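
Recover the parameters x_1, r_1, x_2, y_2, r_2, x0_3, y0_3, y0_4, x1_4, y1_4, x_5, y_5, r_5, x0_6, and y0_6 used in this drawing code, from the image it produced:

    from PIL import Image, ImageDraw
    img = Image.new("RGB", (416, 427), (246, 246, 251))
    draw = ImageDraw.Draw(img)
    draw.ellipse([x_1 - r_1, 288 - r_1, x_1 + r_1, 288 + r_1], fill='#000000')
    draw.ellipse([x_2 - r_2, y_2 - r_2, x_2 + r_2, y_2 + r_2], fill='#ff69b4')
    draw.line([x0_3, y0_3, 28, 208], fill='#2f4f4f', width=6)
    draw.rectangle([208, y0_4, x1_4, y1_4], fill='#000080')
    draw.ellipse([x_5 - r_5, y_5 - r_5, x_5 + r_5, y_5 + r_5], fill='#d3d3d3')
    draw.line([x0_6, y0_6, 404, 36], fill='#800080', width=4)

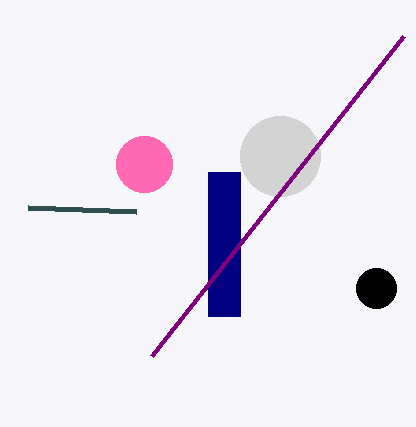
x_1 = 376; r_1 = 20; x_2 = 144; y_2 = 164; r_2 = 28; x0_3 = 136; y0_3 = 212; y0_4 = 172; x1_4 = 240; y1_4 = 316; x_5 = 280; y_5 = 156; r_5 = 40; x0_6 = 152; y0_6 = 356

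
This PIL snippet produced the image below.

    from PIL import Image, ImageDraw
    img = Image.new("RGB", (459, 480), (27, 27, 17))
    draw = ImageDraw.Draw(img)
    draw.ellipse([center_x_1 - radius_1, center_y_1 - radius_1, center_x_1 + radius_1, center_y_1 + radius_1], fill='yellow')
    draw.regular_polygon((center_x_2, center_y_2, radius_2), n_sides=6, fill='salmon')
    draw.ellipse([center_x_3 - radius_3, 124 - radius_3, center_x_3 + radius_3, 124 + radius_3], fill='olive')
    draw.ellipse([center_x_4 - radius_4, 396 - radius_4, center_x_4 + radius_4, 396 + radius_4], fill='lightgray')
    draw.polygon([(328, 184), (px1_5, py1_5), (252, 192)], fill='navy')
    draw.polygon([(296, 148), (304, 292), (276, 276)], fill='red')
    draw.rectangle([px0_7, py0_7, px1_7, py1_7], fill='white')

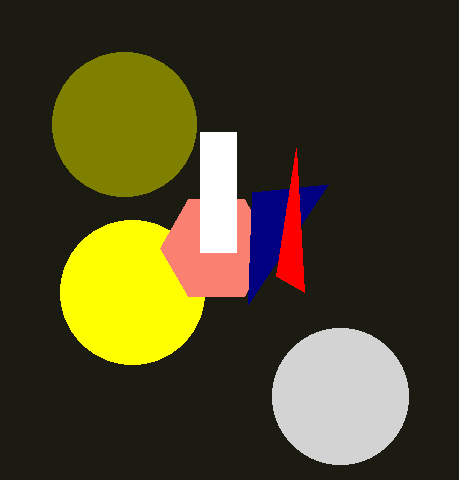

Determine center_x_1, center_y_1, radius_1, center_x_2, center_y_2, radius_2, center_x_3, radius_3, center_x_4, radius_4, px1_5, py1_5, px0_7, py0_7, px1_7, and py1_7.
center_x_1 = 132; center_y_1 = 292; radius_1 = 72; center_x_2 = 216; center_y_2 = 248; radius_2 = 56; center_x_3 = 124; radius_3 = 72; center_x_4 = 340; radius_4 = 68; px1_5 = 248; py1_5 = 304; px0_7 = 200; py0_7 = 132; px1_7 = 236; py1_7 = 252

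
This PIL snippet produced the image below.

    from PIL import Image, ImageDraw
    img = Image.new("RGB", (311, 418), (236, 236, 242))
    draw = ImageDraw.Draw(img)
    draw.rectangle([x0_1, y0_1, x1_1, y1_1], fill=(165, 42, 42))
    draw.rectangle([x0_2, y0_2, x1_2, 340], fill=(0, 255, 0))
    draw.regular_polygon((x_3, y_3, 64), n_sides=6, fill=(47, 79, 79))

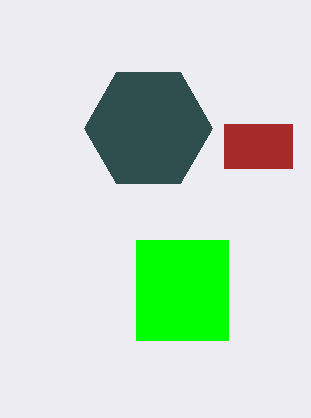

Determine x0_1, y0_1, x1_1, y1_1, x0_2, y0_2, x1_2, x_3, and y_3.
x0_1 = 224
y0_1 = 124
x1_1 = 292
y1_1 = 168
x0_2 = 136
y0_2 = 240
x1_2 = 228
x_3 = 148
y_3 = 128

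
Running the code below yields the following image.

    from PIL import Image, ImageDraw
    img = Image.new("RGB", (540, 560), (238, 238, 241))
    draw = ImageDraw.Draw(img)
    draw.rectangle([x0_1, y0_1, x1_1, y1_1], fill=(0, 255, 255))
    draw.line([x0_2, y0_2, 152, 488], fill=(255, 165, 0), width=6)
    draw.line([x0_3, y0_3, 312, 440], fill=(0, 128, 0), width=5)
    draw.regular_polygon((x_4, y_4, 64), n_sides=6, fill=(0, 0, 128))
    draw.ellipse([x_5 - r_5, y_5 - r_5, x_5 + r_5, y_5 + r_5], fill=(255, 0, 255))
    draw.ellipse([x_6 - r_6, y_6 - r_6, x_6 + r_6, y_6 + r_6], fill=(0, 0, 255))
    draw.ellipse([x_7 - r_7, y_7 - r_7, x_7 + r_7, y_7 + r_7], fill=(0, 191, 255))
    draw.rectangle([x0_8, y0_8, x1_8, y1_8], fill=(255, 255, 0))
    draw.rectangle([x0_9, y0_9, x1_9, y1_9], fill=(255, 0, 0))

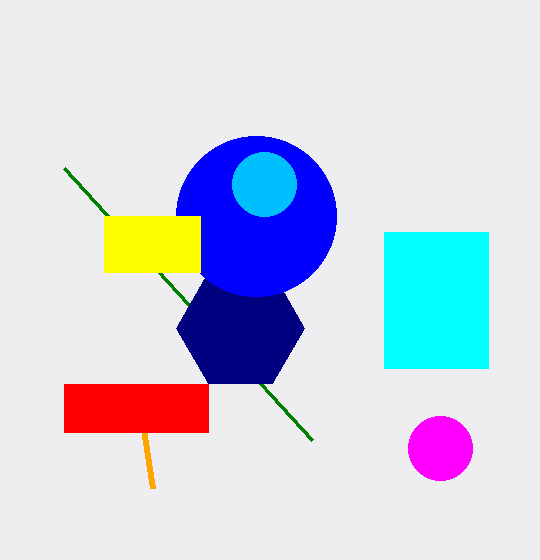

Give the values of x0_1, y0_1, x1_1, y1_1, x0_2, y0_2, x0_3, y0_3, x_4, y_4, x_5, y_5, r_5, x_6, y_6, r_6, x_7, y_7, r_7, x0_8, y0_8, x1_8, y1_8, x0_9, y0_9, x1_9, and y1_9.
x0_1 = 384; y0_1 = 232; x1_1 = 488; y1_1 = 368; x0_2 = 136; y0_2 = 384; x0_3 = 64; y0_3 = 168; x_4 = 240; y_4 = 328; x_5 = 440; y_5 = 448; r_5 = 32; x_6 = 256; y_6 = 216; r_6 = 80; x_7 = 264; y_7 = 184; r_7 = 32; x0_8 = 104; y0_8 = 216; x1_8 = 200; y1_8 = 272; x0_9 = 64; y0_9 = 384; x1_9 = 208; y1_9 = 432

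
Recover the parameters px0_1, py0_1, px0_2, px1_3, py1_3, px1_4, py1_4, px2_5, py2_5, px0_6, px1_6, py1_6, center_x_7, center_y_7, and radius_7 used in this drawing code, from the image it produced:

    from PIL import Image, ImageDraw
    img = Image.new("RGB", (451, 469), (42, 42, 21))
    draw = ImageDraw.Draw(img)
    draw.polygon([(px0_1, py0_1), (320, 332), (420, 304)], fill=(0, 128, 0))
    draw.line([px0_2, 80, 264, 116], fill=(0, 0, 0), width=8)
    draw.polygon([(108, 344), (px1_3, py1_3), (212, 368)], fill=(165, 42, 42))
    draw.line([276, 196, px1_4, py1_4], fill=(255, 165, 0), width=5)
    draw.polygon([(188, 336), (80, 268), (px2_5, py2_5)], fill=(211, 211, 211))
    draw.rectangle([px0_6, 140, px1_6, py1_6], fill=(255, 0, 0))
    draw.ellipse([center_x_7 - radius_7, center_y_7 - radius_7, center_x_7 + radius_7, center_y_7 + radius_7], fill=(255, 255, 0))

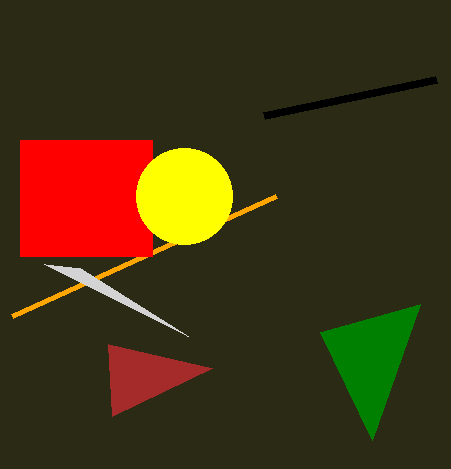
px0_1 = 372; py0_1 = 440; px0_2 = 436; px1_3 = 112; py1_3 = 416; px1_4 = 12; py1_4 = 316; px2_5 = 44; py2_5 = 264; px0_6 = 20; px1_6 = 152; py1_6 = 256; center_x_7 = 184; center_y_7 = 196; radius_7 = 48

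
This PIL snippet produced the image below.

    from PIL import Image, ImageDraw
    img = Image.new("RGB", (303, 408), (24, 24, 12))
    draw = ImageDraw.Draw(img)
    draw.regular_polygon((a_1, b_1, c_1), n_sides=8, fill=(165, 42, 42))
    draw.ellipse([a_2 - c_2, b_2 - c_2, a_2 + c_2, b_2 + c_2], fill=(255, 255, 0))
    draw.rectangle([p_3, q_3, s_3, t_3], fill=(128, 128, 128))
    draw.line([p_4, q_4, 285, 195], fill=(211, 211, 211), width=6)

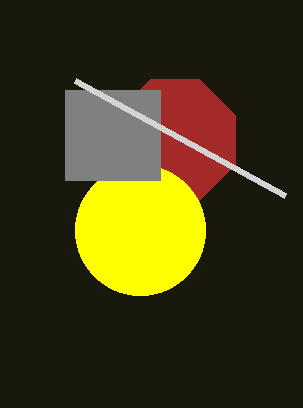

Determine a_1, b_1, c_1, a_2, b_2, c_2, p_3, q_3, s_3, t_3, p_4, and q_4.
a_1 = 175; b_1 = 140; c_1 = 65; a_2 = 140; b_2 = 230; c_2 = 65; p_3 = 65; q_3 = 90; s_3 = 160; t_3 = 180; p_4 = 75; q_4 = 80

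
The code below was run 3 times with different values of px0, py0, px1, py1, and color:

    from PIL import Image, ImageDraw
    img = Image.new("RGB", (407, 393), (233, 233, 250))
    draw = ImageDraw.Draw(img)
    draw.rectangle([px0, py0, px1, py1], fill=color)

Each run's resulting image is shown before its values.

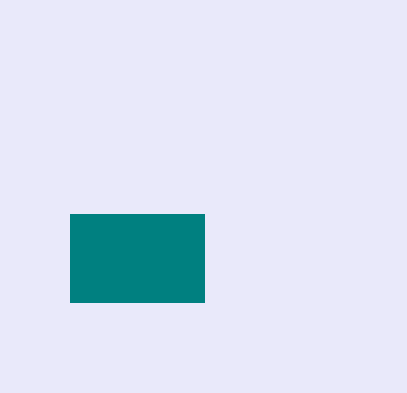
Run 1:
px0 = 70
py0 = 214
px1 = 204
py1 = 302
color = 'teal'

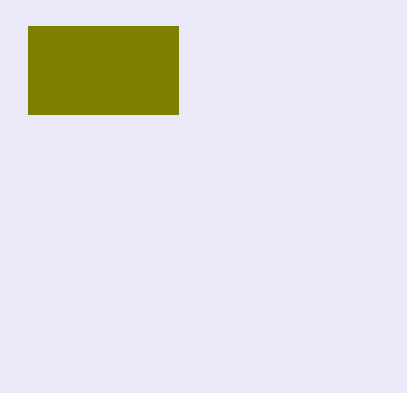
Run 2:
px0 = 28
py0 = 26
px1 = 178
py1 = 114
color = 'olive'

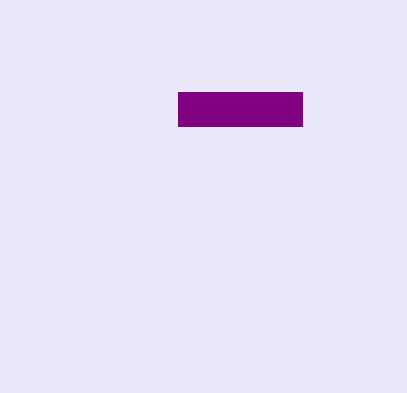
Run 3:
px0 = 178, py0 = 92, px1 = 302, py1 = 126, color = 'purple'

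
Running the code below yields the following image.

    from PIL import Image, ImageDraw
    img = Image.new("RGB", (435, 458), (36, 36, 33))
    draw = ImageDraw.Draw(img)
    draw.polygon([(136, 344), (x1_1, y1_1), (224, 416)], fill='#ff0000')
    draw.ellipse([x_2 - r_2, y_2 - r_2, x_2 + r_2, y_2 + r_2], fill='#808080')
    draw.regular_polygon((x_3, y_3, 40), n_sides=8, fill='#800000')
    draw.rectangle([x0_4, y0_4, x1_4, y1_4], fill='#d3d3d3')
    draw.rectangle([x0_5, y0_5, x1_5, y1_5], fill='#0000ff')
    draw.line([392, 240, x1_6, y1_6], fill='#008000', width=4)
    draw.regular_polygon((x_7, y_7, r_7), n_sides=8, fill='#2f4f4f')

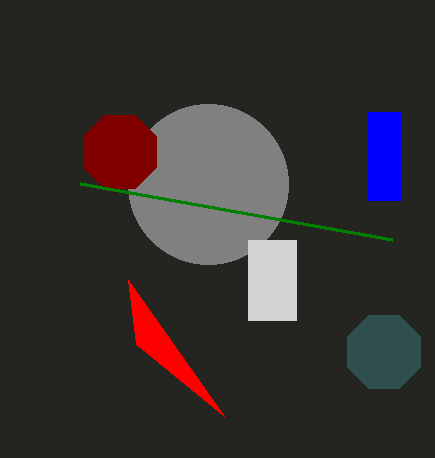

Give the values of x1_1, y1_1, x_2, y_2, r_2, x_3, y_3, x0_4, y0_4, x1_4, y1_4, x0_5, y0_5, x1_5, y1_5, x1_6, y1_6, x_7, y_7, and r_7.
x1_1 = 128
y1_1 = 280
x_2 = 208
y_2 = 184
r_2 = 80
x_3 = 120
y_3 = 152
x0_4 = 248
y0_4 = 240
x1_4 = 296
y1_4 = 320
x0_5 = 368
y0_5 = 112
x1_5 = 400
y1_5 = 200
x1_6 = 80
y1_6 = 184
x_7 = 384
y_7 = 352
r_7 = 40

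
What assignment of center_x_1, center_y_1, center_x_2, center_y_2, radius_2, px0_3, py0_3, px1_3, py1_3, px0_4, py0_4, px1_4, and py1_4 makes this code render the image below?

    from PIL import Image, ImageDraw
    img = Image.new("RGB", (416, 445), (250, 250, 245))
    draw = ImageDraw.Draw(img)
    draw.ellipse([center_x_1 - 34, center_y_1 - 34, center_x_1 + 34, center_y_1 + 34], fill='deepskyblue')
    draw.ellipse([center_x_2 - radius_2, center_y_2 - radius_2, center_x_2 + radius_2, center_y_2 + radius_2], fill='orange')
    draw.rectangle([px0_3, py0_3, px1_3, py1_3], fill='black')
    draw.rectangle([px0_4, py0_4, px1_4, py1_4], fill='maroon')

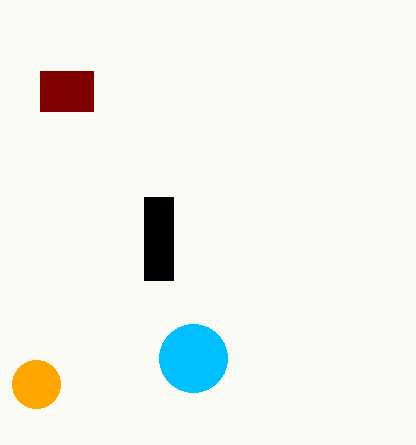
center_x_1 = 193; center_y_1 = 358; center_x_2 = 36; center_y_2 = 384; radius_2 = 24; px0_3 = 144; py0_3 = 197; px1_3 = 173; py1_3 = 280; px0_4 = 40; py0_4 = 71; px1_4 = 93; py1_4 = 111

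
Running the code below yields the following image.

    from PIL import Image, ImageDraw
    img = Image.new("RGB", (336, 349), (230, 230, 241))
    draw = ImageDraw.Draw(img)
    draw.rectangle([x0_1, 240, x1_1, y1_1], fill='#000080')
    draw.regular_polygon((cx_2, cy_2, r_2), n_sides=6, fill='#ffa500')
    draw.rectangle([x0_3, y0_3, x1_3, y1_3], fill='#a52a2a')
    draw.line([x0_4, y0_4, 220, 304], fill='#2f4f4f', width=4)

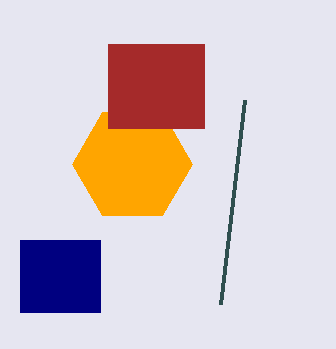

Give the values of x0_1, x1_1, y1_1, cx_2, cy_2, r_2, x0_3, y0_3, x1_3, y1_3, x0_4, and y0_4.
x0_1 = 20, x1_1 = 100, y1_1 = 312, cx_2 = 132, cy_2 = 164, r_2 = 60, x0_3 = 108, y0_3 = 44, x1_3 = 204, y1_3 = 128, x0_4 = 244, y0_4 = 100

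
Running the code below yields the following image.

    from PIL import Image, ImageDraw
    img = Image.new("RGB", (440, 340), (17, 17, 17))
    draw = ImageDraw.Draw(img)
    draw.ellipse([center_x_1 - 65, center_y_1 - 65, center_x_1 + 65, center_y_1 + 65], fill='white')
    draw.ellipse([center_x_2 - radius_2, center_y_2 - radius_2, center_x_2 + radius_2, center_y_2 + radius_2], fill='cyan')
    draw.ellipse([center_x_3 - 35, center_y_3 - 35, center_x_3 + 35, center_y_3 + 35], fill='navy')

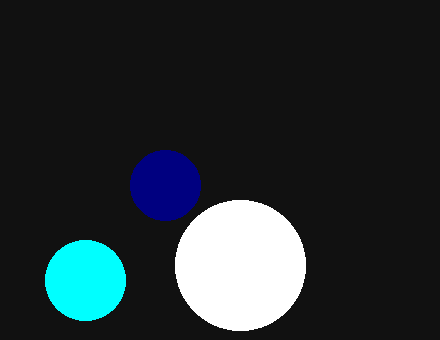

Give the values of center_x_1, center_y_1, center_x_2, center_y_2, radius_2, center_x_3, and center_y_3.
center_x_1 = 240, center_y_1 = 265, center_x_2 = 85, center_y_2 = 280, radius_2 = 40, center_x_3 = 165, center_y_3 = 185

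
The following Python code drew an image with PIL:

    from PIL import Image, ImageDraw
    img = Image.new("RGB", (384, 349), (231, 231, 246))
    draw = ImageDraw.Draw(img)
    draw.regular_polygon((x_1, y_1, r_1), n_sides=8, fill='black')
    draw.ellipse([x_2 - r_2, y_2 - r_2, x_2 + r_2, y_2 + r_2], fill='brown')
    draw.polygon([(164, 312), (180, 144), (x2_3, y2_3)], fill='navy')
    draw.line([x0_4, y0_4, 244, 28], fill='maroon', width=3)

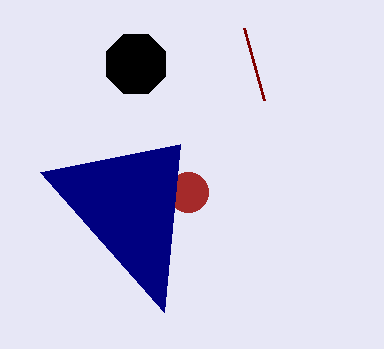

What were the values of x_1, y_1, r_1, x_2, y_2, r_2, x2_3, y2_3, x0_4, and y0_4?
x_1 = 136
y_1 = 64
r_1 = 32
x_2 = 188
y_2 = 192
r_2 = 20
x2_3 = 40
y2_3 = 172
x0_4 = 264
y0_4 = 100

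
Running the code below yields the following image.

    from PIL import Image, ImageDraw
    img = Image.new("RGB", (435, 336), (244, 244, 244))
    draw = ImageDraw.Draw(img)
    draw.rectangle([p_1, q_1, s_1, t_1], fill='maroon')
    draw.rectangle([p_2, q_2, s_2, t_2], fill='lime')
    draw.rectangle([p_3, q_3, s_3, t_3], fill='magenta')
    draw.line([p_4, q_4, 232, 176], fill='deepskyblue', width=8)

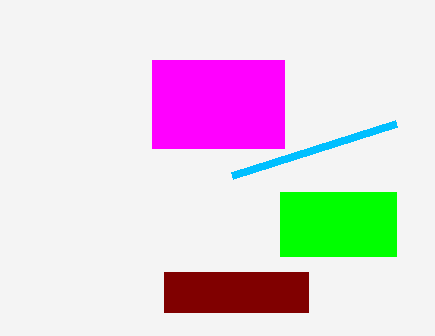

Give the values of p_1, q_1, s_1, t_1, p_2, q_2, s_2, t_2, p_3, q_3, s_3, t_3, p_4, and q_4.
p_1 = 164; q_1 = 272; s_1 = 308; t_1 = 312; p_2 = 280; q_2 = 192; s_2 = 396; t_2 = 256; p_3 = 152; q_3 = 60; s_3 = 284; t_3 = 148; p_4 = 396; q_4 = 124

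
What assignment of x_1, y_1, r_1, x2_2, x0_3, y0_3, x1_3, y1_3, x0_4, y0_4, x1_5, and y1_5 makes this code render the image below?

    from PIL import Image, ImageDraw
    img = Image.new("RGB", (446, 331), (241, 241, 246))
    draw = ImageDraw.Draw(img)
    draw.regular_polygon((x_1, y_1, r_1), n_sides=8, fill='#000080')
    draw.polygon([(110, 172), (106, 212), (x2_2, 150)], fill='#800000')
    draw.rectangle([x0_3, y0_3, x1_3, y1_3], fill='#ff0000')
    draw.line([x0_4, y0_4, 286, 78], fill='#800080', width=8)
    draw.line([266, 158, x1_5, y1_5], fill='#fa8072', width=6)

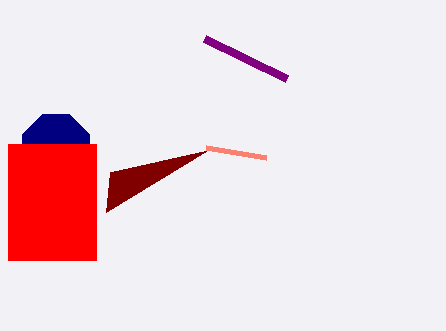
x_1 = 56
y_1 = 148
r_1 = 36
x2_2 = 208
x0_3 = 8
y0_3 = 144
x1_3 = 96
y1_3 = 260
x0_4 = 204
y0_4 = 38
x1_5 = 206
y1_5 = 148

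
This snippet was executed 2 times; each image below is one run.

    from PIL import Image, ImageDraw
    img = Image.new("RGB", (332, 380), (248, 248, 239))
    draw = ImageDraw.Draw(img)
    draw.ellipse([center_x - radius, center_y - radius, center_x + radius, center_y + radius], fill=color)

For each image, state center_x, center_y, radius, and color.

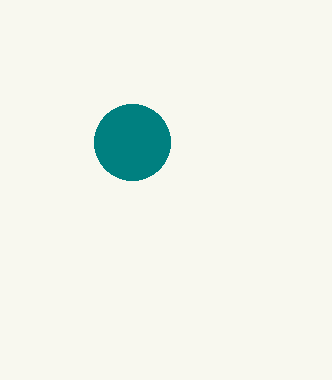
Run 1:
center_x = 132
center_y = 142
radius = 38
color = 'teal'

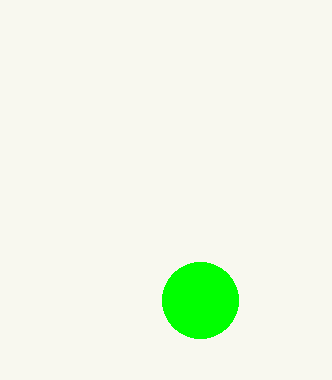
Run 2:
center_x = 200
center_y = 300
radius = 38
color = 'lime'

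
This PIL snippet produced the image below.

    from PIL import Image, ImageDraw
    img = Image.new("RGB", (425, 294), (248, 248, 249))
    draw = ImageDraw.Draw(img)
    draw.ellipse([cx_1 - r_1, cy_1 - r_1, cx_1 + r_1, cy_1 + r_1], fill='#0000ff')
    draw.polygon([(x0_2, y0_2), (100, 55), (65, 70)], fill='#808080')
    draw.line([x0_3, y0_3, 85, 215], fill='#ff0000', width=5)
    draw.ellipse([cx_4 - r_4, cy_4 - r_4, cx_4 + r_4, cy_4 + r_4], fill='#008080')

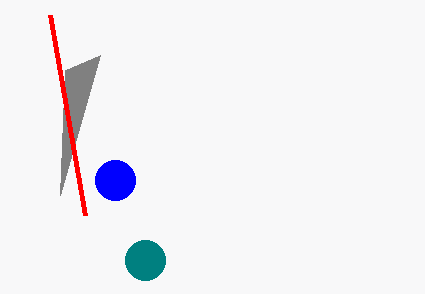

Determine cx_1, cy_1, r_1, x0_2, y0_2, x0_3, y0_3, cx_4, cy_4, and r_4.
cx_1 = 115, cy_1 = 180, r_1 = 20, x0_2 = 60, y0_2 = 195, x0_3 = 50, y0_3 = 15, cx_4 = 145, cy_4 = 260, r_4 = 20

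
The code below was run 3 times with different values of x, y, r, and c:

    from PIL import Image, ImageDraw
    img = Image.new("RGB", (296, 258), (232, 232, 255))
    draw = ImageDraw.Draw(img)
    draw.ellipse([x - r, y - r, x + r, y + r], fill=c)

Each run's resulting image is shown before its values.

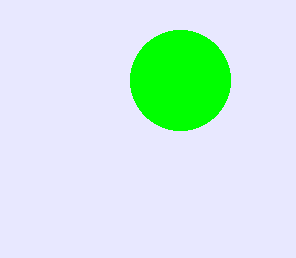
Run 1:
x = 180, y = 80, r = 50, c = 'lime'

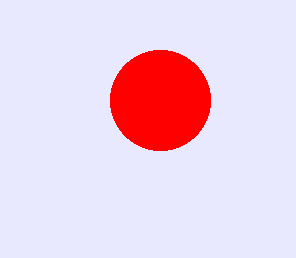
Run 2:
x = 160, y = 100, r = 50, c = 'red'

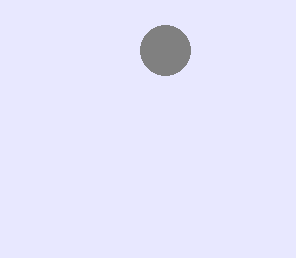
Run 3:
x = 165, y = 50, r = 25, c = 'gray'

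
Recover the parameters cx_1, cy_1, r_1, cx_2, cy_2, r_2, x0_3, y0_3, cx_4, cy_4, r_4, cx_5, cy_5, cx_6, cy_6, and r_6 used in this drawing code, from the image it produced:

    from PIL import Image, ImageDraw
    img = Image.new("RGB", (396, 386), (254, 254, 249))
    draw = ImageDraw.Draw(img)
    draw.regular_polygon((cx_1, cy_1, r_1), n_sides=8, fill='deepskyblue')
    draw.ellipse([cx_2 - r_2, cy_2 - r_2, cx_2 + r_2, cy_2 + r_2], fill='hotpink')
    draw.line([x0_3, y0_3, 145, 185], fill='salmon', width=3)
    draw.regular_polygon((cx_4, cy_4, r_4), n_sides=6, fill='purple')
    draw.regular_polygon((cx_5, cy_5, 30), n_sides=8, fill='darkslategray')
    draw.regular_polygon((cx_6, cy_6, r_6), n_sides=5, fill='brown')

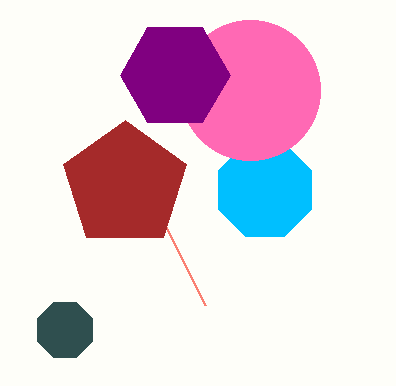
cx_1 = 265
cy_1 = 190
r_1 = 50
cx_2 = 250
cy_2 = 90
r_2 = 70
x0_3 = 205
y0_3 = 305
cx_4 = 175
cy_4 = 75
r_4 = 55
cx_5 = 65
cy_5 = 330
cx_6 = 125
cy_6 = 185
r_6 = 65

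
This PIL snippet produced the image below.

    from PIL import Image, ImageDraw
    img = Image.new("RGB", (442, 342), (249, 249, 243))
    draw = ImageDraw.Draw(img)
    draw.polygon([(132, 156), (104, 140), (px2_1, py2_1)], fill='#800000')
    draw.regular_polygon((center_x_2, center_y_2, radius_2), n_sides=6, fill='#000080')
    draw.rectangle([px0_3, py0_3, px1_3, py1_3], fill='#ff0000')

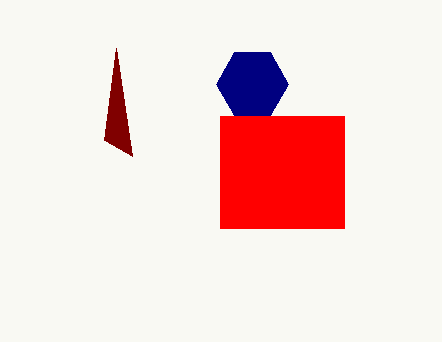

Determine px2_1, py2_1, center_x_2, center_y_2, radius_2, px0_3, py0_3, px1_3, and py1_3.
px2_1 = 116, py2_1 = 48, center_x_2 = 252, center_y_2 = 84, radius_2 = 36, px0_3 = 220, py0_3 = 116, px1_3 = 344, py1_3 = 228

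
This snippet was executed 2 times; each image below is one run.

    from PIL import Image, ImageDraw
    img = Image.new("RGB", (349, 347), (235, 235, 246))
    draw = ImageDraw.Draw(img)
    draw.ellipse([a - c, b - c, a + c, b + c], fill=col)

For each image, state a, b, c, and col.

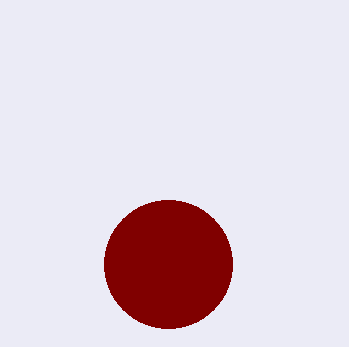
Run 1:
a = 168
b = 264
c = 64
col = 'maroon'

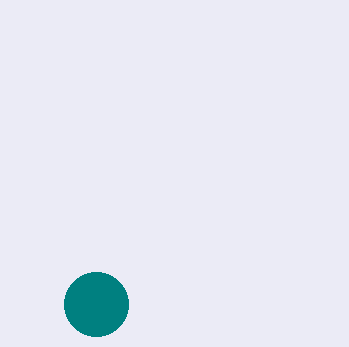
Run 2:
a = 96; b = 304; c = 32; col = 'teal'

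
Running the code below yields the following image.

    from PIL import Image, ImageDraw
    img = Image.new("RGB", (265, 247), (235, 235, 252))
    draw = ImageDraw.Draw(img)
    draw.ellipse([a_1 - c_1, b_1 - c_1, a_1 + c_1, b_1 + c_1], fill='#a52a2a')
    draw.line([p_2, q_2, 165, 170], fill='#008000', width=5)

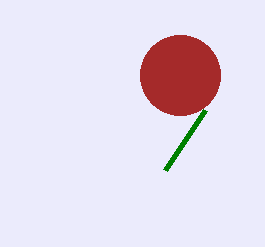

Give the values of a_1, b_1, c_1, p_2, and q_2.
a_1 = 180
b_1 = 75
c_1 = 40
p_2 = 205
q_2 = 110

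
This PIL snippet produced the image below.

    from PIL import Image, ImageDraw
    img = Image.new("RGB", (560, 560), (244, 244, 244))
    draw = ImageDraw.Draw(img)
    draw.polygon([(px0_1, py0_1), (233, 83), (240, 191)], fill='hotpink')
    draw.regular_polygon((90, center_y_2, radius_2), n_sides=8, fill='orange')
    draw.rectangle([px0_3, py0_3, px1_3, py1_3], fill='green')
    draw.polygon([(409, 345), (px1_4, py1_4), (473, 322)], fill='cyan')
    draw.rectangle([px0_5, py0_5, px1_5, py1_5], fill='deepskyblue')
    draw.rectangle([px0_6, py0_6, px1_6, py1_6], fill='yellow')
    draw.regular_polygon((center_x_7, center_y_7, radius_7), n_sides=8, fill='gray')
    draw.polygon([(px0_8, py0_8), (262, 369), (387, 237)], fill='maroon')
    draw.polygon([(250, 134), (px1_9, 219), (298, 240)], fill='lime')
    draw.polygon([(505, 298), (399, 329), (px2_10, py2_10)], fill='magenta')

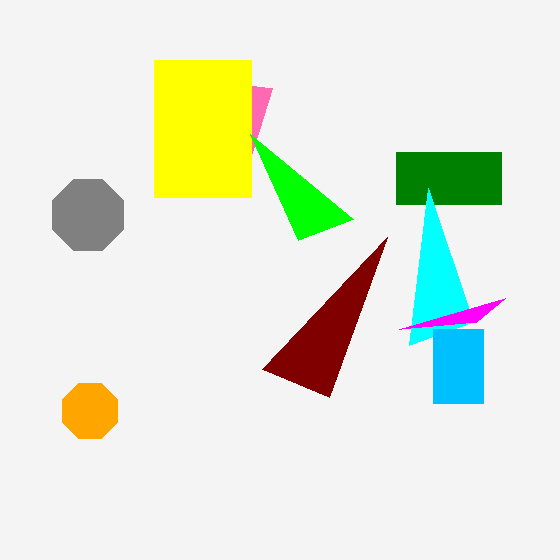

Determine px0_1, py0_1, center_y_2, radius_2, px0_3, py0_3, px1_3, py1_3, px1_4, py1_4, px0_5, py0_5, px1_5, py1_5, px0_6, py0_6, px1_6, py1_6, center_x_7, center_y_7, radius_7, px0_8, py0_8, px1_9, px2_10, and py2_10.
px0_1 = 272, py0_1 = 88, center_y_2 = 411, radius_2 = 30, px0_3 = 396, py0_3 = 152, px1_3 = 501, py1_3 = 204, px1_4 = 428, py1_4 = 188, px0_5 = 433, py0_5 = 329, px1_5 = 483, py1_5 = 403, px0_6 = 154, py0_6 = 60, px1_6 = 251, py1_6 = 197, center_x_7 = 88, center_y_7 = 215, radius_7 = 38, px0_8 = 329, py0_8 = 397, px1_9 = 353, px2_10 = 476, py2_10 = 322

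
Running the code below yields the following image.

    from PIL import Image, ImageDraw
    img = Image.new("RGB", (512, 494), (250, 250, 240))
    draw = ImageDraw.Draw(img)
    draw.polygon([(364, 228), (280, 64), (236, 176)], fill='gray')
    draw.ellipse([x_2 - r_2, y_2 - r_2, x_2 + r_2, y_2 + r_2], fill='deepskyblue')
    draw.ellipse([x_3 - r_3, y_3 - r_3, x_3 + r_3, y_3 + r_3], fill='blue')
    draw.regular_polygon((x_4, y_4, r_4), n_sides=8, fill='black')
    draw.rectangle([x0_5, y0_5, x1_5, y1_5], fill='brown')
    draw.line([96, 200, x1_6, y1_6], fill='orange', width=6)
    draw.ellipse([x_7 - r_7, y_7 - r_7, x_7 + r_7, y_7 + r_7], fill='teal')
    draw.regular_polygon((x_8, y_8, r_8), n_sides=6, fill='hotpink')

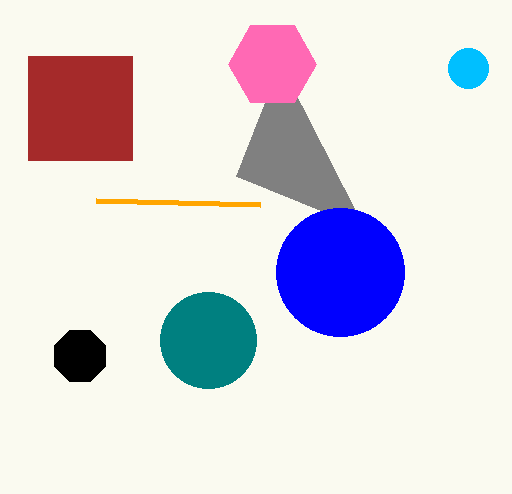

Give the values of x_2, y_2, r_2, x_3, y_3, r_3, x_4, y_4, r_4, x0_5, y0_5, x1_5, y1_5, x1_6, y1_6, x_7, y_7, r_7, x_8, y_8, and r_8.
x_2 = 468; y_2 = 68; r_2 = 20; x_3 = 340; y_3 = 272; r_3 = 64; x_4 = 80; y_4 = 356; r_4 = 28; x0_5 = 28; y0_5 = 56; x1_5 = 132; y1_5 = 160; x1_6 = 260; y1_6 = 204; x_7 = 208; y_7 = 340; r_7 = 48; x_8 = 272; y_8 = 64; r_8 = 44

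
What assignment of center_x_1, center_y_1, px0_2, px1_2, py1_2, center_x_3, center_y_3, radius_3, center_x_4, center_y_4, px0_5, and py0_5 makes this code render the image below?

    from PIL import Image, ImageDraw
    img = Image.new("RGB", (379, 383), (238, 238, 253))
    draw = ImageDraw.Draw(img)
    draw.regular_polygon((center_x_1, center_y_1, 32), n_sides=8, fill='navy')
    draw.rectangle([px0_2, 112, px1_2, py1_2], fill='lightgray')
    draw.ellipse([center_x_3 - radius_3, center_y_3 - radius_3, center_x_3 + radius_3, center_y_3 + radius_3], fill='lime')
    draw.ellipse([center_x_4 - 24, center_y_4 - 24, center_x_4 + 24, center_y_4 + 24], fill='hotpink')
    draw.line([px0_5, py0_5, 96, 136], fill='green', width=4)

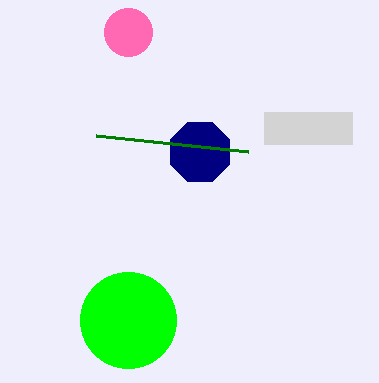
center_x_1 = 200
center_y_1 = 152
px0_2 = 264
px1_2 = 352
py1_2 = 144
center_x_3 = 128
center_y_3 = 320
radius_3 = 48
center_x_4 = 128
center_y_4 = 32
px0_5 = 248
py0_5 = 152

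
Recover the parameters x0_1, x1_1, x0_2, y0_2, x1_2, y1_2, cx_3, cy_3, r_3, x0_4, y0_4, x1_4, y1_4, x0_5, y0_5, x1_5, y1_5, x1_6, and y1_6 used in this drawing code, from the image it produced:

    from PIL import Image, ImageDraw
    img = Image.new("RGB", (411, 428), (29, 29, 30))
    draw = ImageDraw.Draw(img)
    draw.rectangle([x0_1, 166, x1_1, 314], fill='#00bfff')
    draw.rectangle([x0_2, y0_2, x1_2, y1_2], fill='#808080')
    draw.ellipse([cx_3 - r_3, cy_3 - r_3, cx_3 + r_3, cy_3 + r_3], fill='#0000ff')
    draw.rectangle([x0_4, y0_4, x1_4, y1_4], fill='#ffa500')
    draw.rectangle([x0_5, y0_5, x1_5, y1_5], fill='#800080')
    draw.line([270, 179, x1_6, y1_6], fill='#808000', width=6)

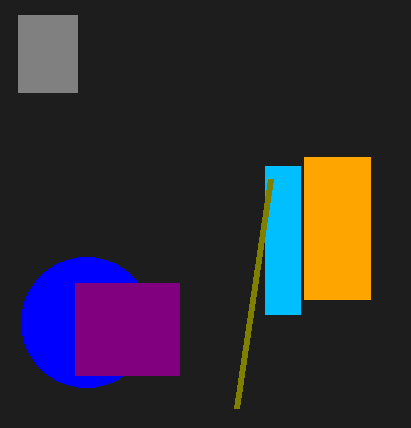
x0_1 = 265; x1_1 = 300; x0_2 = 18; y0_2 = 15; x1_2 = 77; y1_2 = 92; cx_3 = 86; cy_3 = 322; r_3 = 65; x0_4 = 304; y0_4 = 157; x1_4 = 370; y1_4 = 299; x0_5 = 75; y0_5 = 283; x1_5 = 179; y1_5 = 375; x1_6 = 236; y1_6 = 408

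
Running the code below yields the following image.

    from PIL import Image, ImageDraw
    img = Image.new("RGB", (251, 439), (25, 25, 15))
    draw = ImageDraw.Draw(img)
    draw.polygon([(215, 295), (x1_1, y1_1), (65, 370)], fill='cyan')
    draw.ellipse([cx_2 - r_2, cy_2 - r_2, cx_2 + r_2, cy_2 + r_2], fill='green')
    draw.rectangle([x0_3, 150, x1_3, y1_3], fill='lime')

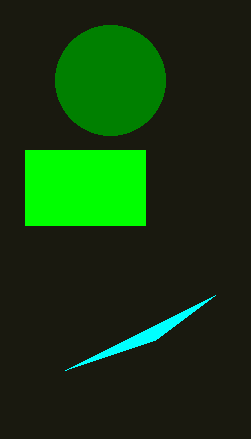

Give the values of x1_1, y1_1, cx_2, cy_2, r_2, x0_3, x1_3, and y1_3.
x1_1 = 155
y1_1 = 340
cx_2 = 110
cy_2 = 80
r_2 = 55
x0_3 = 25
x1_3 = 145
y1_3 = 225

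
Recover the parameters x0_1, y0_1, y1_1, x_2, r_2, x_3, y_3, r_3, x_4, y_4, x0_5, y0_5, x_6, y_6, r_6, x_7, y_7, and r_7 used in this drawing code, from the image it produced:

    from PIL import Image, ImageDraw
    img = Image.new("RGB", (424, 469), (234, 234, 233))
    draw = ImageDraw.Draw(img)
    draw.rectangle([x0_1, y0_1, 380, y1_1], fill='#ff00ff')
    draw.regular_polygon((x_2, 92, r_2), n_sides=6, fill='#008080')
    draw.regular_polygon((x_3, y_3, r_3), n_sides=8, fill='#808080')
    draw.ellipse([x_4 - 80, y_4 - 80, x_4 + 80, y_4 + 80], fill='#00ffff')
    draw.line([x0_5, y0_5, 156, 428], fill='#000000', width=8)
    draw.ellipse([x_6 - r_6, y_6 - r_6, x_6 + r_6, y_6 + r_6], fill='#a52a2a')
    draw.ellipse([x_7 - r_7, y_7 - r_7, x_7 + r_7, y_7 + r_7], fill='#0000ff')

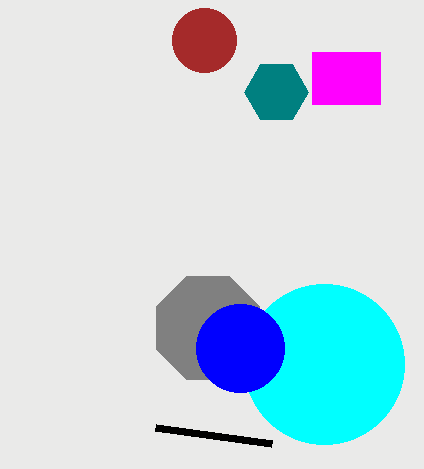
x0_1 = 312, y0_1 = 52, y1_1 = 104, x_2 = 276, r_2 = 32, x_3 = 208, y_3 = 328, r_3 = 56, x_4 = 324, y_4 = 364, x0_5 = 272, y0_5 = 444, x_6 = 204, y_6 = 40, r_6 = 32, x_7 = 240, y_7 = 348, r_7 = 44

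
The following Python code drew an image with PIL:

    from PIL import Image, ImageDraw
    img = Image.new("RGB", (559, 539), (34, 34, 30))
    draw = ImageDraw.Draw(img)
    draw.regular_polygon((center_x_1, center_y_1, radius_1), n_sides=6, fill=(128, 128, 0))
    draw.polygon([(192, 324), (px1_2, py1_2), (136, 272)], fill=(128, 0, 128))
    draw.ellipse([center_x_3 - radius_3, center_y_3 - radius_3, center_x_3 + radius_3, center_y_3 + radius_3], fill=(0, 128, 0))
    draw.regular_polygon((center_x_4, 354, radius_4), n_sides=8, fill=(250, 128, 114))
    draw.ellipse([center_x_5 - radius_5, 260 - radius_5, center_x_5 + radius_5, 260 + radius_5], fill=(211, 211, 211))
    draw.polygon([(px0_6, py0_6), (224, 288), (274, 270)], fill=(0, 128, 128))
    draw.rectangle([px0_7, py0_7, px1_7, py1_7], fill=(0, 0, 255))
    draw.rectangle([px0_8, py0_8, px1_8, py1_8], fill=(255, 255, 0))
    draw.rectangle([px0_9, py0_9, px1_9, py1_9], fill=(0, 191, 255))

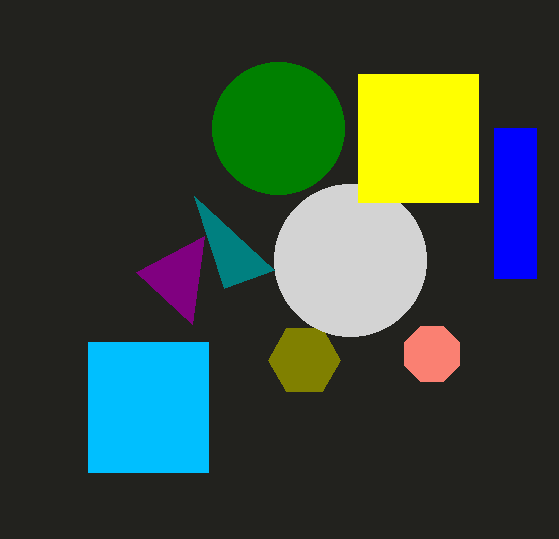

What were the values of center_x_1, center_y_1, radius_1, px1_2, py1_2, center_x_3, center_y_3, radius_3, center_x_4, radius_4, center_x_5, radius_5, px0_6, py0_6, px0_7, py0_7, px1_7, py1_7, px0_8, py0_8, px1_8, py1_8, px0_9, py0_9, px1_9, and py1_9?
center_x_1 = 304; center_y_1 = 360; radius_1 = 36; px1_2 = 204; py1_2 = 236; center_x_3 = 278; center_y_3 = 128; radius_3 = 66; center_x_4 = 432; radius_4 = 30; center_x_5 = 350; radius_5 = 76; px0_6 = 194; py0_6 = 196; px0_7 = 494; py0_7 = 128; px1_7 = 536; py1_7 = 278; px0_8 = 358; py0_8 = 74; px1_8 = 478; py1_8 = 202; px0_9 = 88; py0_9 = 342; px1_9 = 208; py1_9 = 472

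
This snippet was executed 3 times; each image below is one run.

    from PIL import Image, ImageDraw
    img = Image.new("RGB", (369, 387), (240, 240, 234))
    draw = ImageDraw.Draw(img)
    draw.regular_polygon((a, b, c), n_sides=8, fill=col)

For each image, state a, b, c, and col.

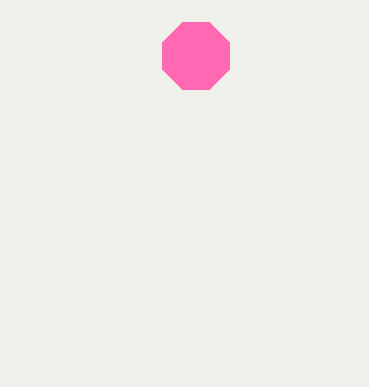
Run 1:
a = 196, b = 56, c = 36, col = 'hotpink'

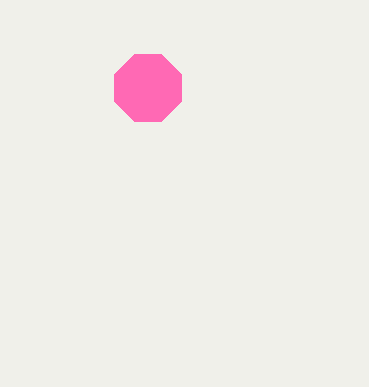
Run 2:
a = 148; b = 88; c = 36; col = 'hotpink'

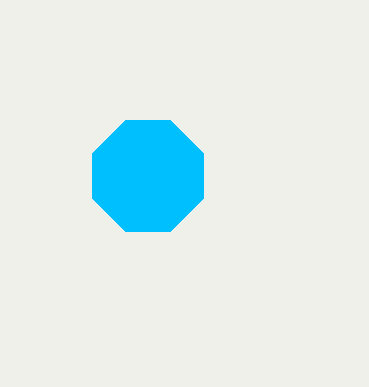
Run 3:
a = 148; b = 176; c = 60; col = 'deepskyblue'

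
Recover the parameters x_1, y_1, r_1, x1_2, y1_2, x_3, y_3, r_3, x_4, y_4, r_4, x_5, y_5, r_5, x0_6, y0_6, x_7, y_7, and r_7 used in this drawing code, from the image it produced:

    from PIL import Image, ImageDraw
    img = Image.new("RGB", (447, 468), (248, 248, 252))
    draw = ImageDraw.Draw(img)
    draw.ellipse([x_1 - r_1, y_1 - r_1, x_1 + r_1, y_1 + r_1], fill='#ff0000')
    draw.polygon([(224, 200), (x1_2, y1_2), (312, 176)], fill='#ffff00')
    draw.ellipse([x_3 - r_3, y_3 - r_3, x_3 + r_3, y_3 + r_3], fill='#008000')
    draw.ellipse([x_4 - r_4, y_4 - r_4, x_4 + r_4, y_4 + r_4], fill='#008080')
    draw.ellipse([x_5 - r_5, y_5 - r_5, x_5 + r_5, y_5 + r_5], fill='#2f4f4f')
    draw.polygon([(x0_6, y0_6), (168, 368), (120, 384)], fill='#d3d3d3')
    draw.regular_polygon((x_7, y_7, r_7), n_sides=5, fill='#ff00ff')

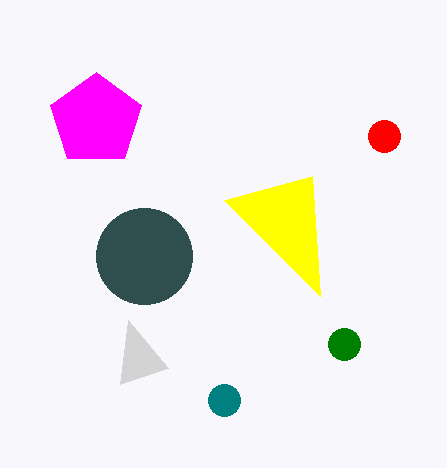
x_1 = 384
y_1 = 136
r_1 = 16
x1_2 = 320
y1_2 = 296
x_3 = 344
y_3 = 344
r_3 = 16
x_4 = 224
y_4 = 400
r_4 = 16
x_5 = 144
y_5 = 256
r_5 = 48
x0_6 = 128
y0_6 = 320
x_7 = 96
y_7 = 120
r_7 = 48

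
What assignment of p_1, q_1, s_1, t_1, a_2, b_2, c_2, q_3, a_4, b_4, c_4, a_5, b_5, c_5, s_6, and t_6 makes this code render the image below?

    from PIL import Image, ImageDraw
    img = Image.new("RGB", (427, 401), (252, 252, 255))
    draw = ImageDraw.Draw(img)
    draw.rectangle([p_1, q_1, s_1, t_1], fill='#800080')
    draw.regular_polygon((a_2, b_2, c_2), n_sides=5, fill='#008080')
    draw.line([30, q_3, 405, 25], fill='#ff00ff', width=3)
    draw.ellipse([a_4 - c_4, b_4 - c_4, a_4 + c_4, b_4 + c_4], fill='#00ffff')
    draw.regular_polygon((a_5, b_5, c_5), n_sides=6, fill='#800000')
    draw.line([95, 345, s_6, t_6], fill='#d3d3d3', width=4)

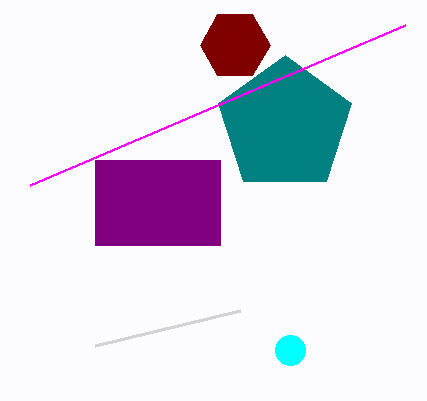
p_1 = 95, q_1 = 160, s_1 = 220, t_1 = 245, a_2 = 285, b_2 = 125, c_2 = 70, q_3 = 185, a_4 = 290, b_4 = 350, c_4 = 15, a_5 = 235, b_5 = 45, c_5 = 35, s_6 = 240, t_6 = 310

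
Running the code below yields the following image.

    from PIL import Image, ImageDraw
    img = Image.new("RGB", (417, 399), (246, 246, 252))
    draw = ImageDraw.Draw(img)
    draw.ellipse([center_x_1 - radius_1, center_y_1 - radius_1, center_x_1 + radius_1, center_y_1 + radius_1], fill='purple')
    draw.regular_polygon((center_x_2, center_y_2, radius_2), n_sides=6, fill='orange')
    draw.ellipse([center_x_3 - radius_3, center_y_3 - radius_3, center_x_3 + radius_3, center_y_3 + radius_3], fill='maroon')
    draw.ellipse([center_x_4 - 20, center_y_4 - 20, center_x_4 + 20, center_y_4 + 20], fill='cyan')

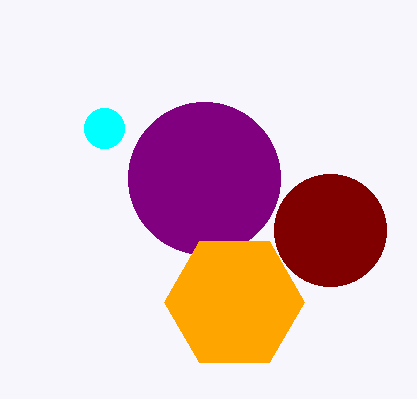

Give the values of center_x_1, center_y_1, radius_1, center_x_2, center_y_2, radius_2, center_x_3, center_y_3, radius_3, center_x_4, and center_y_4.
center_x_1 = 204
center_y_1 = 178
radius_1 = 76
center_x_2 = 234
center_y_2 = 302
radius_2 = 70
center_x_3 = 330
center_y_3 = 230
radius_3 = 56
center_x_4 = 104
center_y_4 = 128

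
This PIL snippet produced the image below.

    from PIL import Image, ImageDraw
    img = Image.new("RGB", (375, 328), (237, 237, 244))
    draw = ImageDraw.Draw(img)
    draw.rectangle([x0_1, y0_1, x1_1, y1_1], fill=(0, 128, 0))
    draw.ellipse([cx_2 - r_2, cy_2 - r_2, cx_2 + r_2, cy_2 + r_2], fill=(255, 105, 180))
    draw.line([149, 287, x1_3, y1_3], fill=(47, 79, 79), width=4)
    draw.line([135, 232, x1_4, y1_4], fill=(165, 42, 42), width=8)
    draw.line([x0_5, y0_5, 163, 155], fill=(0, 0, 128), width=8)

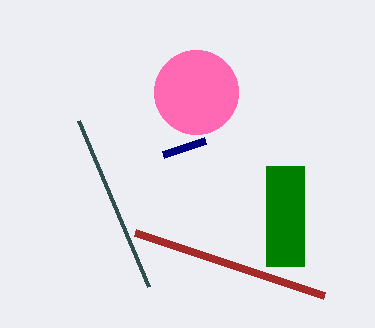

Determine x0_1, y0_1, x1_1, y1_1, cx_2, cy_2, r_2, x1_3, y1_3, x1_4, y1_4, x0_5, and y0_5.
x0_1 = 266; y0_1 = 166; x1_1 = 304; y1_1 = 266; cx_2 = 196; cy_2 = 92; r_2 = 42; x1_3 = 79; y1_3 = 121; x1_4 = 324; y1_4 = 295; x0_5 = 205; y0_5 = 141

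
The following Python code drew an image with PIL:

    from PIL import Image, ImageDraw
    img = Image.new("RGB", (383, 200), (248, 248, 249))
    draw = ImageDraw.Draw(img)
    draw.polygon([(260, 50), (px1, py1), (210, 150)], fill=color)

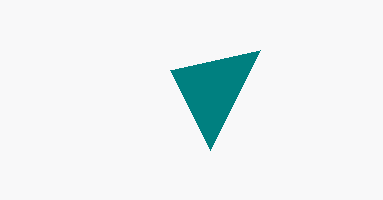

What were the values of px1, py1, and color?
px1 = 170
py1 = 70
color = 'teal'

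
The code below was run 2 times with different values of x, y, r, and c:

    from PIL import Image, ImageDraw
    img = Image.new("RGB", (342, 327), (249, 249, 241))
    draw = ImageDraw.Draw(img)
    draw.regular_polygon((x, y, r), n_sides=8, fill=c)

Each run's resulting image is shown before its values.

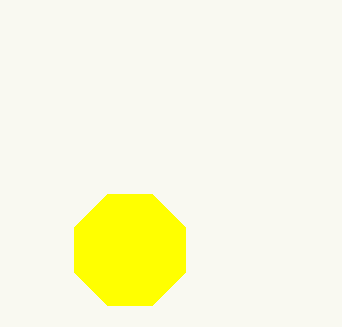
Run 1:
x = 130, y = 250, r = 60, c = 'yellow'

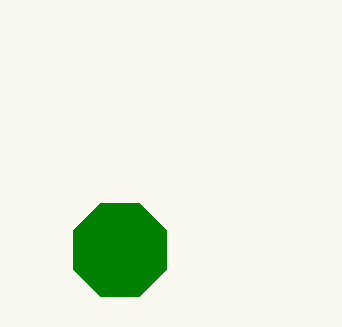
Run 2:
x = 120, y = 250, r = 50, c = 'green'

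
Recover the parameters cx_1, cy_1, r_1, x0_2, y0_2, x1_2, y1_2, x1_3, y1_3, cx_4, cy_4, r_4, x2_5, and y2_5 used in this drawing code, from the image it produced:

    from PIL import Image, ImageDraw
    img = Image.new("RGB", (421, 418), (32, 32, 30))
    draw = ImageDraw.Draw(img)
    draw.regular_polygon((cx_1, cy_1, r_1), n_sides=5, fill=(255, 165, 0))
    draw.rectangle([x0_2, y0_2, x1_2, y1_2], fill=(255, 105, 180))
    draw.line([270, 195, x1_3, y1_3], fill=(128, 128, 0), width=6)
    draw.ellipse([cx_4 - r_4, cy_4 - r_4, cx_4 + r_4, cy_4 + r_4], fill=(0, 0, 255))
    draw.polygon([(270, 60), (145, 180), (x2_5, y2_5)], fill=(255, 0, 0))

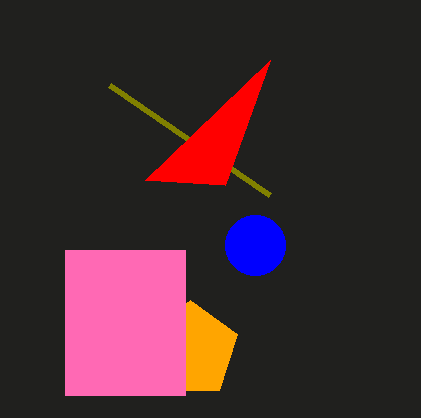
cx_1 = 190; cy_1 = 350; r_1 = 50; x0_2 = 65; y0_2 = 250; x1_2 = 185; y1_2 = 395; x1_3 = 110; y1_3 = 85; cx_4 = 255; cy_4 = 245; r_4 = 30; x2_5 = 225; y2_5 = 185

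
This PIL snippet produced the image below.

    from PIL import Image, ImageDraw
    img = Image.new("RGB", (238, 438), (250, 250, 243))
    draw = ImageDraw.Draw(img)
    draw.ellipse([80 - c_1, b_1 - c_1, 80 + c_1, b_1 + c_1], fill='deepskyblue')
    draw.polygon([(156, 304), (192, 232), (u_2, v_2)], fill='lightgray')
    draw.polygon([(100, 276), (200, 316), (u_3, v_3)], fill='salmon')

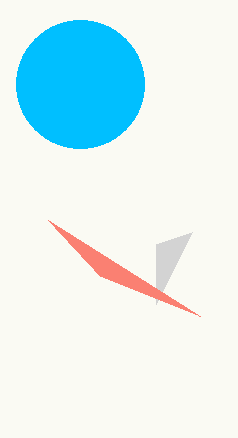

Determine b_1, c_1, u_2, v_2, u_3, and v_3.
b_1 = 84; c_1 = 64; u_2 = 156; v_2 = 244; u_3 = 48; v_3 = 220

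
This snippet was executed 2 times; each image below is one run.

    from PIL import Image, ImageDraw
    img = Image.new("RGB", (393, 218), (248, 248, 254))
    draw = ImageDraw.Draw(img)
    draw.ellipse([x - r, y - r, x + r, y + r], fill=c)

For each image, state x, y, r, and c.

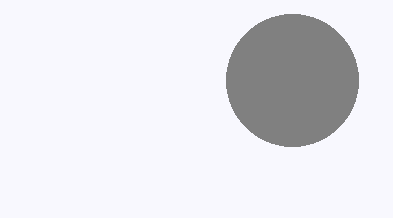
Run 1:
x = 292, y = 80, r = 66, c = 'gray'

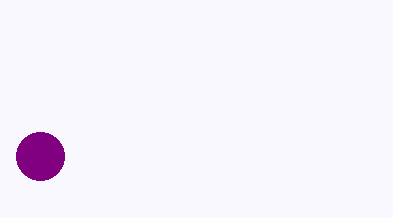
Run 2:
x = 40; y = 156; r = 24; c = 'purple'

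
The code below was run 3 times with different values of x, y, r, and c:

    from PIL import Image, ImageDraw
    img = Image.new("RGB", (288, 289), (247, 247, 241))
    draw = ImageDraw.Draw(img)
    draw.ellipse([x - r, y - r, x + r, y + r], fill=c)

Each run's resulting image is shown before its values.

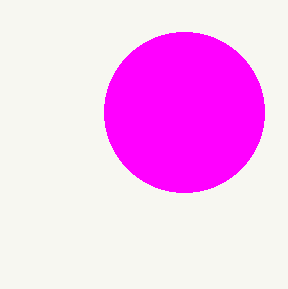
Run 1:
x = 184, y = 112, r = 80, c = 'magenta'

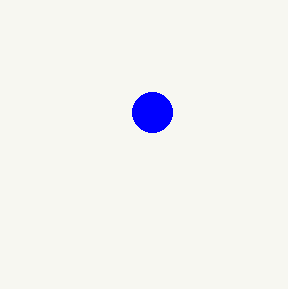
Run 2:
x = 152, y = 112, r = 20, c = 'blue'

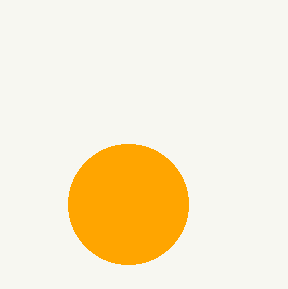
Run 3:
x = 128; y = 204; r = 60; c = 'orange'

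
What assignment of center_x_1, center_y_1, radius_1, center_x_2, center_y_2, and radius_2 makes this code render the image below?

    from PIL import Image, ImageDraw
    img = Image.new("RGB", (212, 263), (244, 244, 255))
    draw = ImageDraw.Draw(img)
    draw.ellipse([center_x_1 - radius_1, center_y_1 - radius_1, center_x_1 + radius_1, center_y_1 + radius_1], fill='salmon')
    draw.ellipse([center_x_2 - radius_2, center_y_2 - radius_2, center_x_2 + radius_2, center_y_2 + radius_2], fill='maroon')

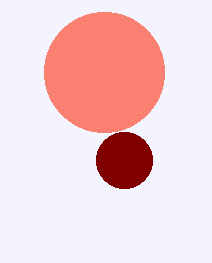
center_x_1 = 104, center_y_1 = 72, radius_1 = 60, center_x_2 = 124, center_y_2 = 160, radius_2 = 28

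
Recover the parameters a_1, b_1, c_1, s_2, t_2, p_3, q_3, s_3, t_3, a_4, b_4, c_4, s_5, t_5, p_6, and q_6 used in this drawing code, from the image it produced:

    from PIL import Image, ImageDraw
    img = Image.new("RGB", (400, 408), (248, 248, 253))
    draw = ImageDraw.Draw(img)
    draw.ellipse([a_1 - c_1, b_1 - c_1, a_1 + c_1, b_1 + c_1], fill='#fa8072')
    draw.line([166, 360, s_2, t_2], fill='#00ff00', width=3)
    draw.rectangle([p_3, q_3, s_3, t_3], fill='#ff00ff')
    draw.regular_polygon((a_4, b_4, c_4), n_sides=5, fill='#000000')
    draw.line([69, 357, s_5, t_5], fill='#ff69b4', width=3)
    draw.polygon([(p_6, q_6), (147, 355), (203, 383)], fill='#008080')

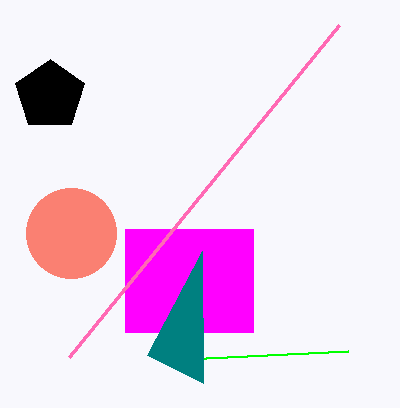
a_1 = 71
b_1 = 233
c_1 = 45
s_2 = 348
t_2 = 351
p_3 = 125
q_3 = 229
s_3 = 253
t_3 = 332
a_4 = 50
b_4 = 95
c_4 = 36
s_5 = 339
t_5 = 25
p_6 = 202
q_6 = 251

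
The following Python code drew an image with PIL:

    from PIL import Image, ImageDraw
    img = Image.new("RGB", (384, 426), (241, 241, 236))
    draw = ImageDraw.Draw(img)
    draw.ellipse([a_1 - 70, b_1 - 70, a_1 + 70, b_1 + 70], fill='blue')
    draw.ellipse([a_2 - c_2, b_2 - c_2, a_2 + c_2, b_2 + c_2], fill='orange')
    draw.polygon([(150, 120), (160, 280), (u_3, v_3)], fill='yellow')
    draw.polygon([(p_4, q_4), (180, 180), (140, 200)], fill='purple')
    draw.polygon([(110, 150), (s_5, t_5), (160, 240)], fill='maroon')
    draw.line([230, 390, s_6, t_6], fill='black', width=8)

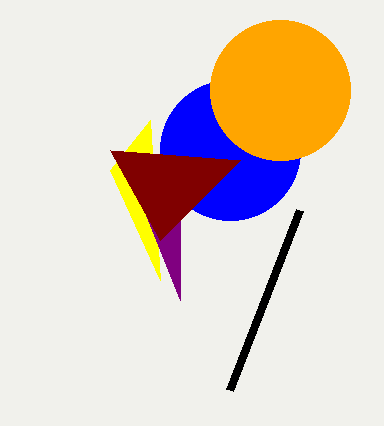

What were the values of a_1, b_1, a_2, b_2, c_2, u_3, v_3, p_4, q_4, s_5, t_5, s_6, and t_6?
a_1 = 230
b_1 = 150
a_2 = 280
b_2 = 90
c_2 = 70
u_3 = 110
v_3 = 170
p_4 = 180
q_4 = 300
s_5 = 240
t_5 = 160
s_6 = 300
t_6 = 210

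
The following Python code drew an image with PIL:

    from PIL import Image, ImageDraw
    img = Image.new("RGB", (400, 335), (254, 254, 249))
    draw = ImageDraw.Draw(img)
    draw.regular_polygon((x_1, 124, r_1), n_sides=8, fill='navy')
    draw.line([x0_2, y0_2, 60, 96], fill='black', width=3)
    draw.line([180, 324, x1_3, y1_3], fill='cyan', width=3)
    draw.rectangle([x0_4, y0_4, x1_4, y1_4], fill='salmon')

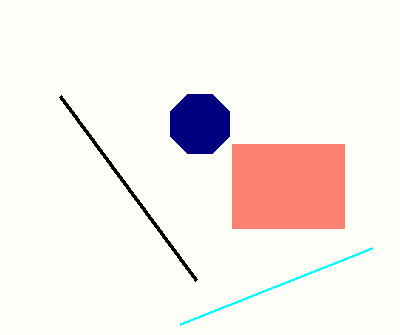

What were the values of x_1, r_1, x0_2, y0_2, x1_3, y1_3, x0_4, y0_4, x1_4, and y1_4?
x_1 = 200, r_1 = 32, x0_2 = 196, y0_2 = 280, x1_3 = 372, y1_3 = 248, x0_4 = 232, y0_4 = 144, x1_4 = 344, y1_4 = 228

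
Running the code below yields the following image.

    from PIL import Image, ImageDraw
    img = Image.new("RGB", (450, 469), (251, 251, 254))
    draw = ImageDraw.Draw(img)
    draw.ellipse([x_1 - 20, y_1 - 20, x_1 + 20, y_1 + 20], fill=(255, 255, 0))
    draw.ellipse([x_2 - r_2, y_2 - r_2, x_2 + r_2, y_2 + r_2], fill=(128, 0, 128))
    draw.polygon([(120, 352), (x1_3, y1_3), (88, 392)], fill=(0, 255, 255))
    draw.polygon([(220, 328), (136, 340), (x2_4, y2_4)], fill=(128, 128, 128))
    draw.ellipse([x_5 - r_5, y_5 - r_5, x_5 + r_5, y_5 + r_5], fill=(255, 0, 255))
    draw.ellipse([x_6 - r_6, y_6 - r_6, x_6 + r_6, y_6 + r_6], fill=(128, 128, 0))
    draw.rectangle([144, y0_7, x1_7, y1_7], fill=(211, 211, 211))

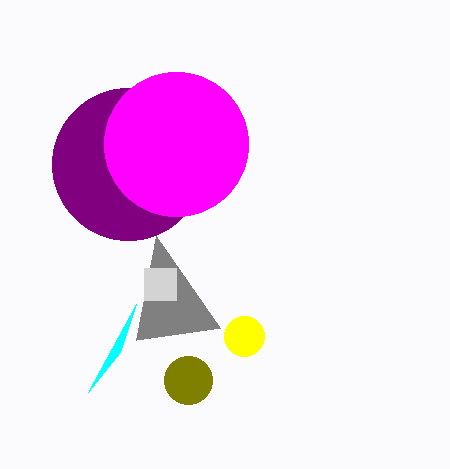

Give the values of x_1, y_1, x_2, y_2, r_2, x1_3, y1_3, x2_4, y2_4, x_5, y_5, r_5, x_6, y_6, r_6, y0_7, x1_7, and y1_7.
x_1 = 244; y_1 = 336; x_2 = 128; y_2 = 164; r_2 = 76; x1_3 = 136; y1_3 = 304; x2_4 = 156; y2_4 = 236; x_5 = 176; y_5 = 144; r_5 = 72; x_6 = 188; y_6 = 380; r_6 = 24; y0_7 = 268; x1_7 = 176; y1_7 = 300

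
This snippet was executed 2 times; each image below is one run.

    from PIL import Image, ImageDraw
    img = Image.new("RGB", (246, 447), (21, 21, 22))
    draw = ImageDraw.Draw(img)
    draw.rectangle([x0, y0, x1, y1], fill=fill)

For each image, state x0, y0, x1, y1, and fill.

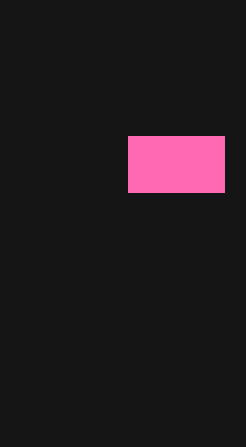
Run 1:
x0 = 128, y0 = 136, x1 = 224, y1 = 192, fill = 'hotpink'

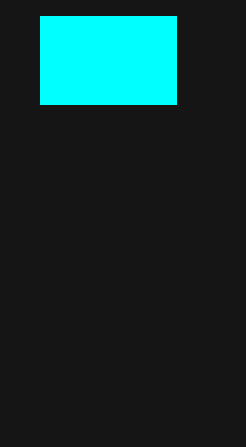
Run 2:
x0 = 40; y0 = 16; x1 = 176; y1 = 104; fill = 'cyan'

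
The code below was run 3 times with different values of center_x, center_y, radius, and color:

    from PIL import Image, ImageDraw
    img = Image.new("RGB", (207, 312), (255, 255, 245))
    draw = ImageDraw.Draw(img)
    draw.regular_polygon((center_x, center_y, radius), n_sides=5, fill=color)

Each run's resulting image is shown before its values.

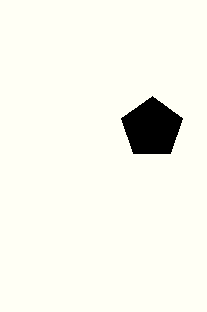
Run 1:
center_x = 152, center_y = 128, radius = 32, color = 'black'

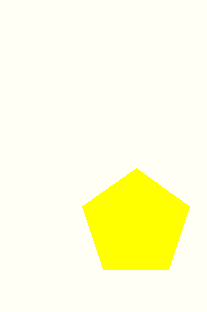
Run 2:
center_x = 136
center_y = 224
radius = 56
color = 'yellow'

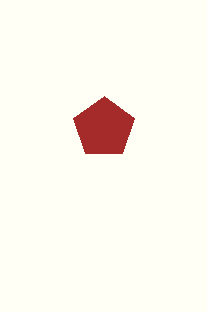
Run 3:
center_x = 104
center_y = 128
radius = 32
color = 'brown'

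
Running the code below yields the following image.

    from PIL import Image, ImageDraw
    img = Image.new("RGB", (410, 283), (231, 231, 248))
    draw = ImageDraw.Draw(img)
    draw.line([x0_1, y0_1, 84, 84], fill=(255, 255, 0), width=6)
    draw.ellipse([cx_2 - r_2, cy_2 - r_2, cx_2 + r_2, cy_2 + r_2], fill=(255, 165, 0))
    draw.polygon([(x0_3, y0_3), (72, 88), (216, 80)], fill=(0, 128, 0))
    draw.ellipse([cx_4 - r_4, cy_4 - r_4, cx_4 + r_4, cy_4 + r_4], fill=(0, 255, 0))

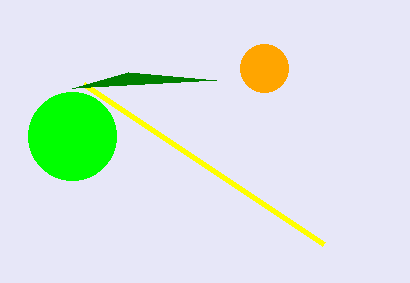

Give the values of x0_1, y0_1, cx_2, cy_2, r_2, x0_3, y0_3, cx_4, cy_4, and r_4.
x0_1 = 324; y0_1 = 244; cx_2 = 264; cy_2 = 68; r_2 = 24; x0_3 = 128; y0_3 = 72; cx_4 = 72; cy_4 = 136; r_4 = 44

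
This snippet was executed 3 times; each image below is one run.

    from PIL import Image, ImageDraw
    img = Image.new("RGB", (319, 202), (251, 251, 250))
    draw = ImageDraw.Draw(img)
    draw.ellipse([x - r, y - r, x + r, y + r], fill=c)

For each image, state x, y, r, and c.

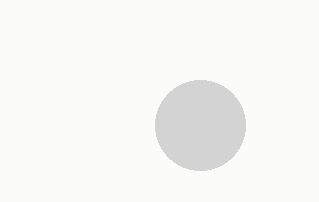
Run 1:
x = 200, y = 125, r = 45, c = 'lightgray'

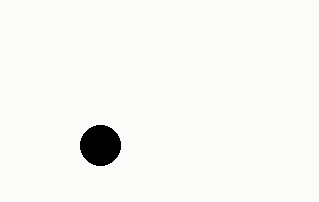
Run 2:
x = 100, y = 145, r = 20, c = 'black'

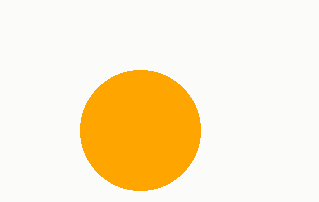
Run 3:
x = 140; y = 130; r = 60; c = 'orange'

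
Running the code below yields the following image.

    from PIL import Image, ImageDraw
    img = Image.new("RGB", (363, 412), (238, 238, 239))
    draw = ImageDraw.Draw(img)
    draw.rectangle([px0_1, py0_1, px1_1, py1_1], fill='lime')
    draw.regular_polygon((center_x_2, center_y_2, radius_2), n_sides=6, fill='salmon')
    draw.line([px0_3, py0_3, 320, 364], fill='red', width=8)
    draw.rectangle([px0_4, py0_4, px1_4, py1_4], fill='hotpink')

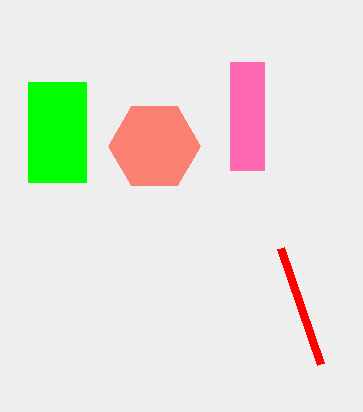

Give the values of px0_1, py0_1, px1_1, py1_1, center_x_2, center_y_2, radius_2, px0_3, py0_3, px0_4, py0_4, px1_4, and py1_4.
px0_1 = 28; py0_1 = 82; px1_1 = 86; py1_1 = 182; center_x_2 = 154; center_y_2 = 146; radius_2 = 46; px0_3 = 280; py0_3 = 248; px0_4 = 230; py0_4 = 62; px1_4 = 264; py1_4 = 170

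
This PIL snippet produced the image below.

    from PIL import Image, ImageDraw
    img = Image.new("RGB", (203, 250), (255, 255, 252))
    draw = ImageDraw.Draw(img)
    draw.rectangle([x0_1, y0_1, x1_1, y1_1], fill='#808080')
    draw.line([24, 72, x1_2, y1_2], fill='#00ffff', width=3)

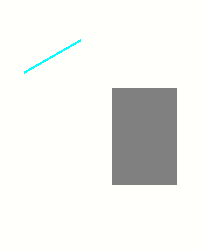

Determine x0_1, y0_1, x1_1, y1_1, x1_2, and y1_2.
x0_1 = 112
y0_1 = 88
x1_1 = 176
y1_1 = 184
x1_2 = 80
y1_2 = 40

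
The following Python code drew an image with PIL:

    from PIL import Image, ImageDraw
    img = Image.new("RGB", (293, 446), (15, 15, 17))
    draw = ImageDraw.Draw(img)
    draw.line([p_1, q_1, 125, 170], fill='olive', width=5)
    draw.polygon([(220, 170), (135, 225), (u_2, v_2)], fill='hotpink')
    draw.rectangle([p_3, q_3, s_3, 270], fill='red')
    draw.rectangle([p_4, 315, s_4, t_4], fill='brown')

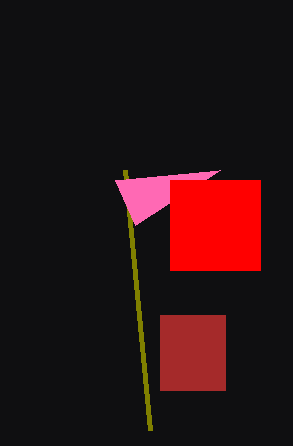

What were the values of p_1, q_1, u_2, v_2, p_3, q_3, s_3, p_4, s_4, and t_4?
p_1 = 150; q_1 = 430; u_2 = 115; v_2 = 180; p_3 = 170; q_3 = 180; s_3 = 260; p_4 = 160; s_4 = 225; t_4 = 390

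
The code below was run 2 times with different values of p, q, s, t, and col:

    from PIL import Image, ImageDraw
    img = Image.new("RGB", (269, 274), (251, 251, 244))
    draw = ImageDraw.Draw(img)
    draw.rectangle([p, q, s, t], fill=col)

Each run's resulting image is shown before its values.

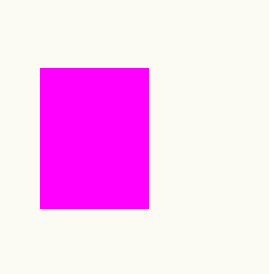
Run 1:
p = 40, q = 68, s = 148, t = 208, col = 'magenta'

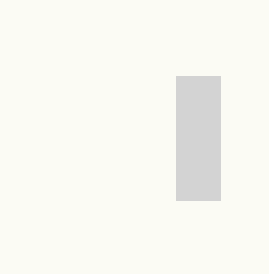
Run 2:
p = 176, q = 76, s = 220, t = 200, col = 'lightgray'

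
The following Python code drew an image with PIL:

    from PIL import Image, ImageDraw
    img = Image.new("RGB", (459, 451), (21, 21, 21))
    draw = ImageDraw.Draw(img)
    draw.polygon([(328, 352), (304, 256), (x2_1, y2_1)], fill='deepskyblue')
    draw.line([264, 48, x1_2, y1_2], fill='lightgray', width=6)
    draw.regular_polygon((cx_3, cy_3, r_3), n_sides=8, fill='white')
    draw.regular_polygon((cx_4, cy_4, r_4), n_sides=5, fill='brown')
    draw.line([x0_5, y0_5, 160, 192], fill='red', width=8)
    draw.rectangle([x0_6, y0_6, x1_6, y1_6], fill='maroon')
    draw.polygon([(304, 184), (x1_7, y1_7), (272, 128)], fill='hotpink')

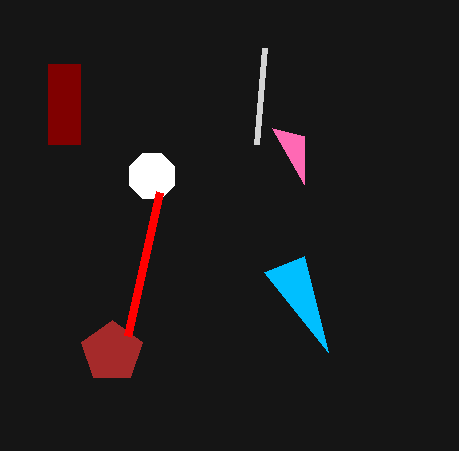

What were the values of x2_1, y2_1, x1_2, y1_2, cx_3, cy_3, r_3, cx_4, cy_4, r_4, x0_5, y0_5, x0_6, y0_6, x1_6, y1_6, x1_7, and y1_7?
x2_1 = 264
y2_1 = 272
x1_2 = 256
y1_2 = 144
cx_3 = 152
cy_3 = 176
r_3 = 24
cx_4 = 112
cy_4 = 352
r_4 = 32
x0_5 = 128
y0_5 = 336
x0_6 = 48
y0_6 = 64
x1_6 = 80
y1_6 = 144
x1_7 = 304
y1_7 = 136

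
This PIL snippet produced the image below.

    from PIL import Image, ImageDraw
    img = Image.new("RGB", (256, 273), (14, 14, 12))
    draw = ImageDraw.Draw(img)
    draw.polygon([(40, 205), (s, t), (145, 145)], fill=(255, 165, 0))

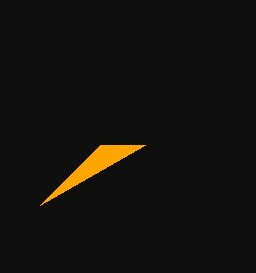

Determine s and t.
s = 100
t = 145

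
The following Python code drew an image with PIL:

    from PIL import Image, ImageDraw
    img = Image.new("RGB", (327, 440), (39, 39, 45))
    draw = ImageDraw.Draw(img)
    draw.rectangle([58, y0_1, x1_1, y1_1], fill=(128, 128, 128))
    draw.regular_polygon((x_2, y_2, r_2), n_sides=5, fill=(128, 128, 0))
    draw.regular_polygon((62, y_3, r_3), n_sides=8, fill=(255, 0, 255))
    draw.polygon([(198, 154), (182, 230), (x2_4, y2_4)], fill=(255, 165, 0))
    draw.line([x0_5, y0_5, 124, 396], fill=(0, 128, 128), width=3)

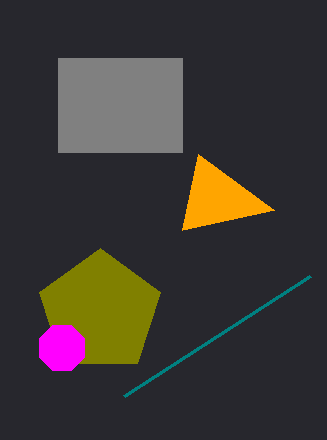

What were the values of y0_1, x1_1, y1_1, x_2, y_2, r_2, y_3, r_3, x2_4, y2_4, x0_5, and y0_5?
y0_1 = 58; x1_1 = 182; y1_1 = 152; x_2 = 100; y_2 = 312; r_2 = 64; y_3 = 348; r_3 = 24; x2_4 = 274; y2_4 = 210; x0_5 = 310; y0_5 = 276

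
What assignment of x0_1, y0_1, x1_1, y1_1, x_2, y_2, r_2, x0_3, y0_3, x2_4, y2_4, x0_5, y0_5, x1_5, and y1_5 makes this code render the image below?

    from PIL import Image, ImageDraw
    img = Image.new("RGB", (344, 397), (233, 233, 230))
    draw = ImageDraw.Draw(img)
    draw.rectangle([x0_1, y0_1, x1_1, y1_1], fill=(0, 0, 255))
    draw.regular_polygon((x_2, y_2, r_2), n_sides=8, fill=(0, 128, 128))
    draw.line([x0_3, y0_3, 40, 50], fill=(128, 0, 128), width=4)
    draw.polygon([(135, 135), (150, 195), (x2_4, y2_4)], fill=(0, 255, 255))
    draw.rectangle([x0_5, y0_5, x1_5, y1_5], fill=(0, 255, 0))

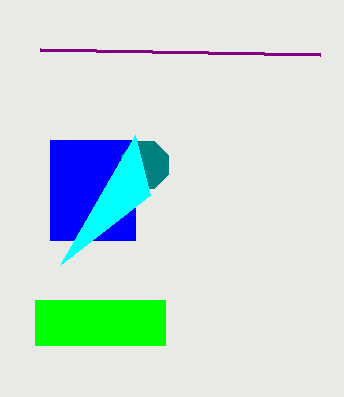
x0_1 = 50; y0_1 = 140; x1_1 = 135; y1_1 = 240; x_2 = 145; y_2 = 165; r_2 = 25; x0_3 = 320; y0_3 = 55; x2_4 = 60; y2_4 = 265; x0_5 = 35; y0_5 = 300; x1_5 = 165; y1_5 = 345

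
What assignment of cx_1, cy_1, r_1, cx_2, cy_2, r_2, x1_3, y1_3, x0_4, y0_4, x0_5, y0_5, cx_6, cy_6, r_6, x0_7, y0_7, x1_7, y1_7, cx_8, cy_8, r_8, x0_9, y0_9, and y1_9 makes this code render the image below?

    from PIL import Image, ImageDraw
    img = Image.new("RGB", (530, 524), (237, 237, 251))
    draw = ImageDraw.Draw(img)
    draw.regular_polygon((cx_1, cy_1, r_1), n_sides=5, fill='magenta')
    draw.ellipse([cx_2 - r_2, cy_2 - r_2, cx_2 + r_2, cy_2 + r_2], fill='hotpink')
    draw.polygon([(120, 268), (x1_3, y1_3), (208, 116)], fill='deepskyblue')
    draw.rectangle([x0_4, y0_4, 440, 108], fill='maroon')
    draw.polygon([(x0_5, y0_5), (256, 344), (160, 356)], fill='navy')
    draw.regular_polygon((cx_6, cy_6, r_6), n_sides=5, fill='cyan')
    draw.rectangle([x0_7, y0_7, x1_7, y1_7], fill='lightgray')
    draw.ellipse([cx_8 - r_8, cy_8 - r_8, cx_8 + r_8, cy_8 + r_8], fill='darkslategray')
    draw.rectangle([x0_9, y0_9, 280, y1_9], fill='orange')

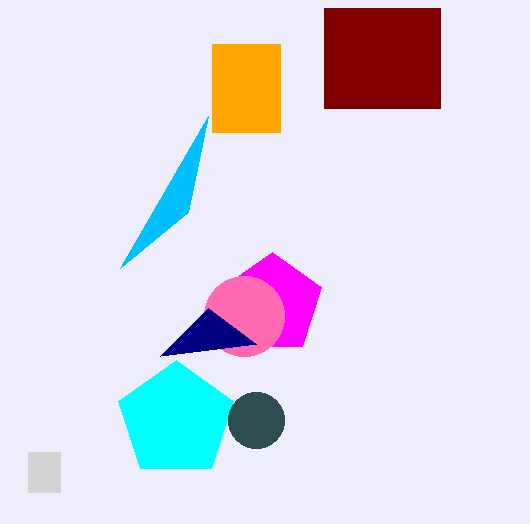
cx_1 = 272; cy_1 = 304; r_1 = 52; cx_2 = 244; cy_2 = 316; r_2 = 40; x1_3 = 188; y1_3 = 212; x0_4 = 324; y0_4 = 8; x0_5 = 208; y0_5 = 308; cx_6 = 176; cy_6 = 420; r_6 = 60; x0_7 = 28; y0_7 = 452; x1_7 = 60; y1_7 = 492; cx_8 = 256; cy_8 = 420; r_8 = 28; x0_9 = 212; y0_9 = 44; y1_9 = 132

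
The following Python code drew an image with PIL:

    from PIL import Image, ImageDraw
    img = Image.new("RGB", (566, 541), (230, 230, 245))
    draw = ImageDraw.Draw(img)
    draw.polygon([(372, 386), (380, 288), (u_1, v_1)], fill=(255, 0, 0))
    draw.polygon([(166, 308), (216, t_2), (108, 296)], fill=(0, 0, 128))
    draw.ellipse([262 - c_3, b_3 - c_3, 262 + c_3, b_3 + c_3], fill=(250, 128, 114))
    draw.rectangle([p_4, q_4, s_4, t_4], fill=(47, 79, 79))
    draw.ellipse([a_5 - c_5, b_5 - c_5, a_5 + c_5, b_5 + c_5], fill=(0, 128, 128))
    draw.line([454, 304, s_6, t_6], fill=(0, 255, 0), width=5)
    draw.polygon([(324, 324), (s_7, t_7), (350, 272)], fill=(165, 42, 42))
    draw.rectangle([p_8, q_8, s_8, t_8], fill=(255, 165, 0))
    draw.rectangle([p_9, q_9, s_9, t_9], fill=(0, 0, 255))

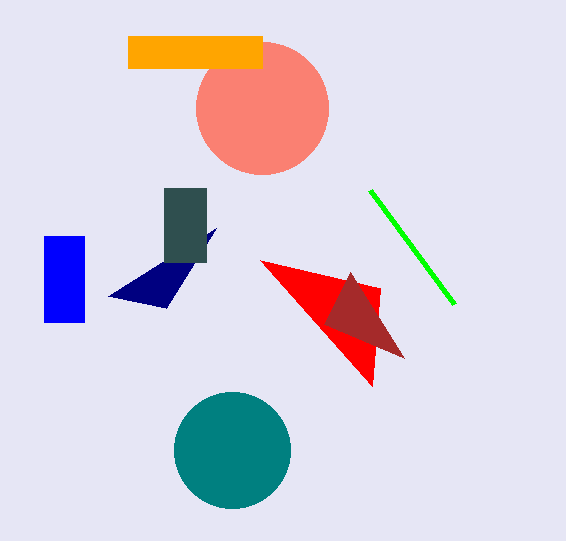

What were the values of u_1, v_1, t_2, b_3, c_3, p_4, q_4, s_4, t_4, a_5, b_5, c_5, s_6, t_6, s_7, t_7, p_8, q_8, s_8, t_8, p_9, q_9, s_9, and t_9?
u_1 = 260; v_1 = 260; t_2 = 228; b_3 = 108; c_3 = 66; p_4 = 164; q_4 = 188; s_4 = 206; t_4 = 262; a_5 = 232; b_5 = 450; c_5 = 58; s_6 = 370; t_6 = 190; s_7 = 404; t_7 = 358; p_8 = 128; q_8 = 36; s_8 = 262; t_8 = 68; p_9 = 44; q_9 = 236; s_9 = 84; t_9 = 322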